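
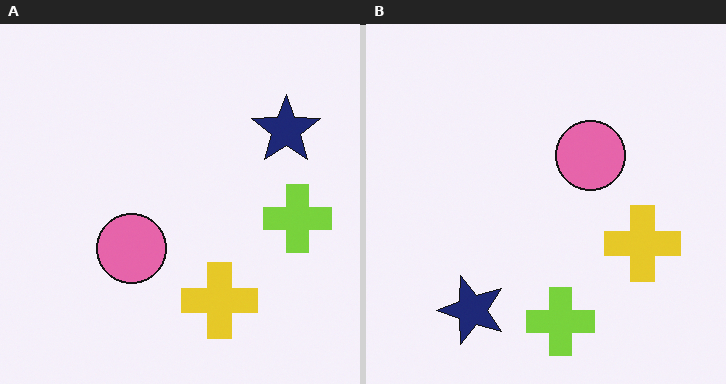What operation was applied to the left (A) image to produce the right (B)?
The right (B) image is the left (A) transposed (reflected across the top-left ↔ bottom-right diagonal).

Shapes have swapped their row and column positions — what was in the top-right is now in the bottom-left — a diagonal reflection.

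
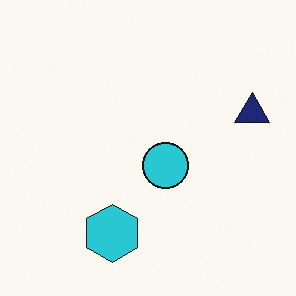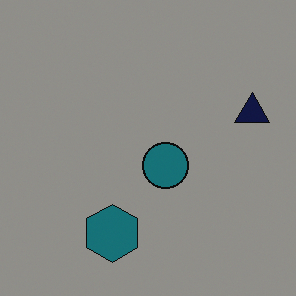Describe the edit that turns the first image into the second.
The transformation is: noticeably darkened.

Every pixel — background and shapes alike — is uniformly darkened.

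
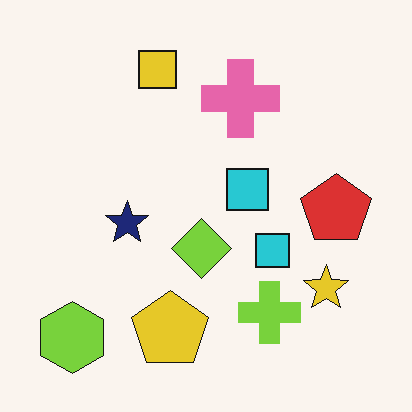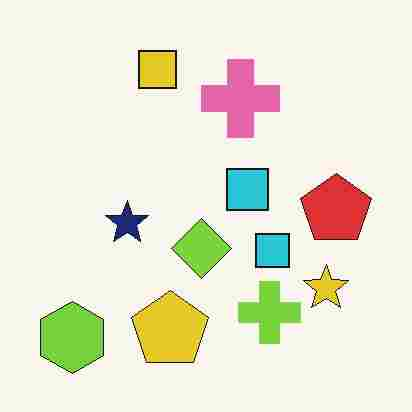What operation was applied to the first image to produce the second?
It was heavily JPEG-compressed with obvious blocking artifacts.

Blocky 8×8 compression artifacts appear around shape edges and the flat background shows ringing — characteristic JPEG degradation.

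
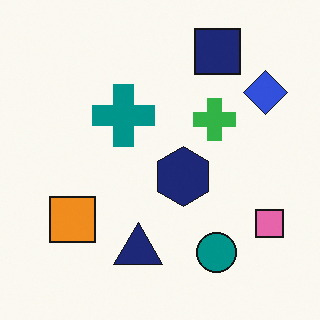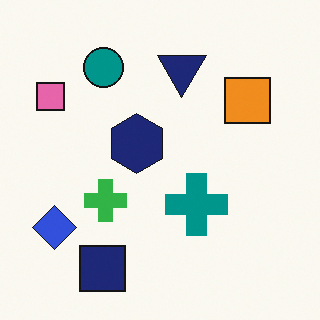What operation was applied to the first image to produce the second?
Rotated 180°.

The pink square sits in the bottom-right of the first image and the top-left of the second — consistent with a whole-image 180° rotation.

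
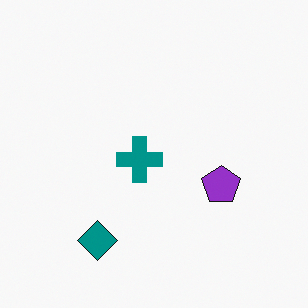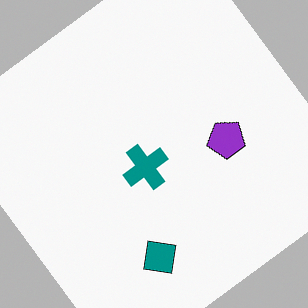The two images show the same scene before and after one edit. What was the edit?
This is the original image rotated counter-clockwise by a large amount — several tens of degrees.

Every shape is tilted by the same angle and the image corners show triangular fill wedges — a whole-image rotation by a non-right angle.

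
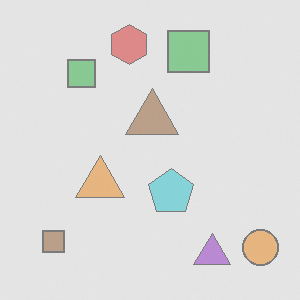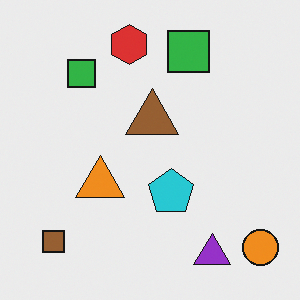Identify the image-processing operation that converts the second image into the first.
Given much lower contrast.

Tones are pushed toward mid-grey across the whole image — a global contrast change.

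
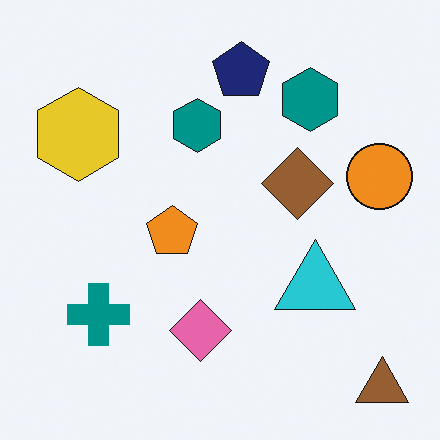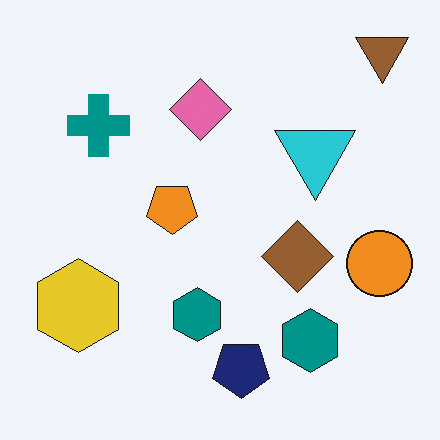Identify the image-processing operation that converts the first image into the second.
This is the original image flipped vertically (top ↔ bottom).

The brown triangle is in the bottom-right of the first image and the top-right of the second — shapes on opposite sides of the horizontal midline have swapped in a mirror flip.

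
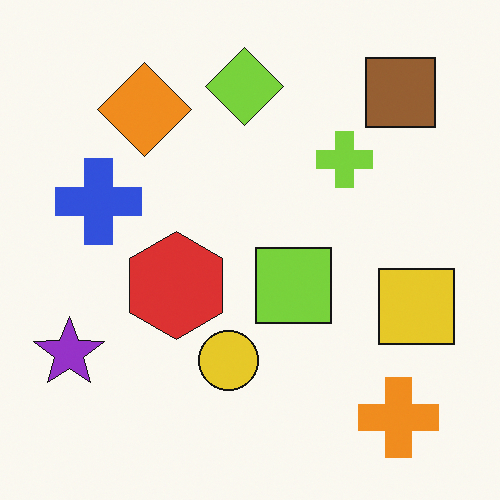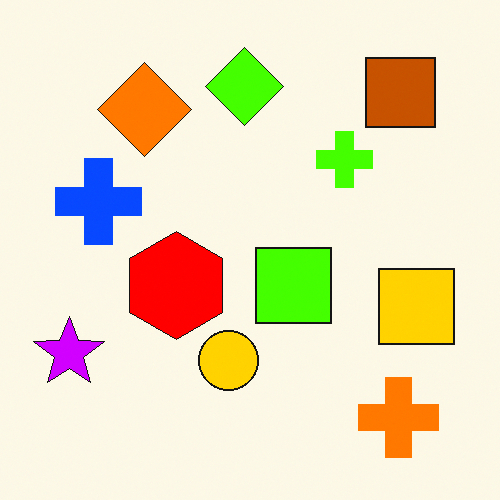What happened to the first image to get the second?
The image was heavily oversaturated.

All colors are more vivid — a global saturation change.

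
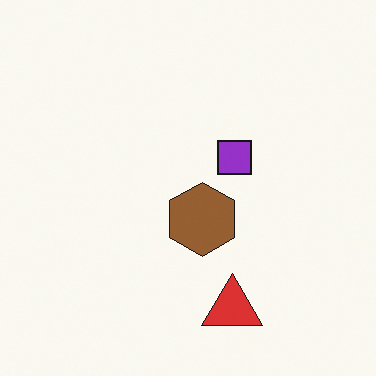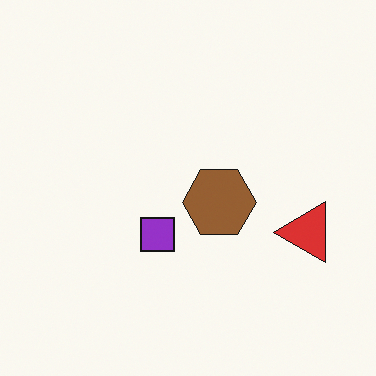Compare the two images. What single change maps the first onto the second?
Transposed (reflected across the top-left ↔ bottom-right diagonal).

Shapes have swapped their row and column positions — what was in the top-right is now in the bottom-left — a diagonal reflection.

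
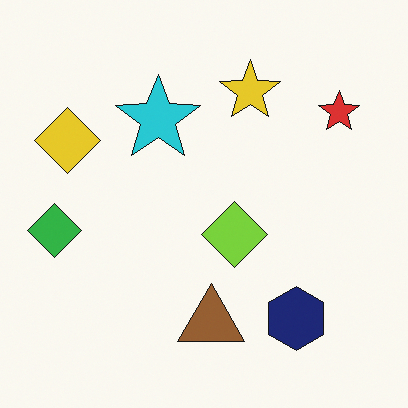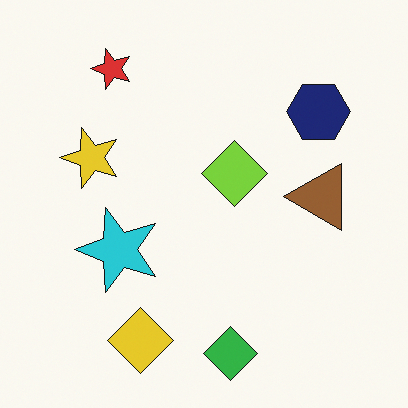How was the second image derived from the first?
Rotated 90° counter-clockwise.

The red star sits in the top-right of the first image and the top-left of the second — consistent with a whole-image 90° counter-clockwise rotation.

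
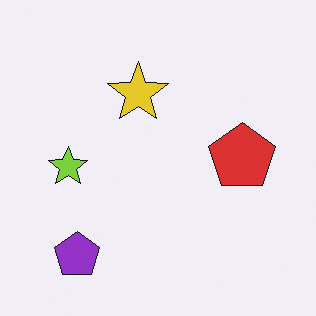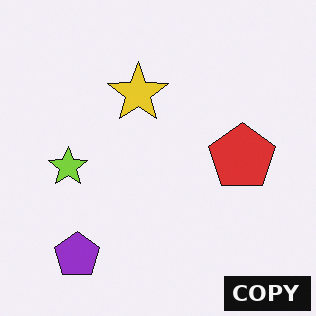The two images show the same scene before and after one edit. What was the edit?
It was watermarked with the text "COPY" in the lower-right corner.

A dark label reading "COPY" appears in the lower-right corner.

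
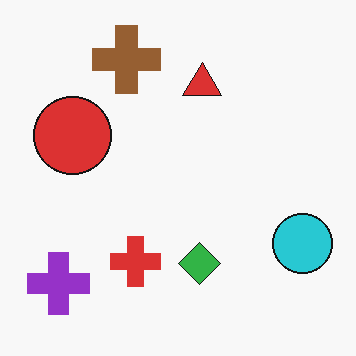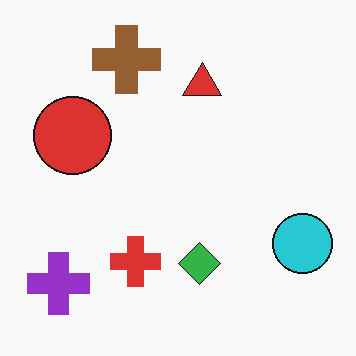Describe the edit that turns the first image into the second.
This is the original image given moderate JPEG compression.

Blocky 8×8 compression artifacts appear around shape edges and the flat background shows ringing — characteristic JPEG degradation.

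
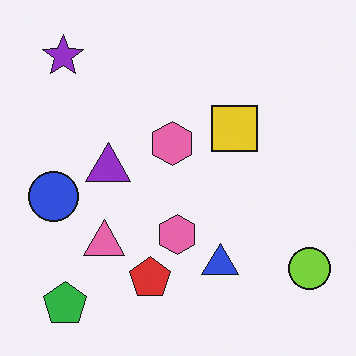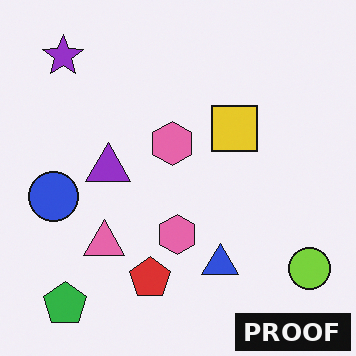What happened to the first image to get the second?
This is the original image watermarked with the text "PROOF" in the lower-right corner.

A dark label reading "PROOF" appears in the lower-right corner.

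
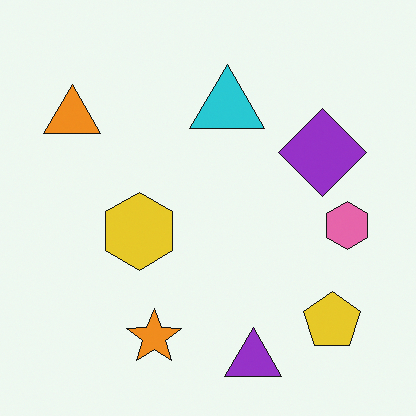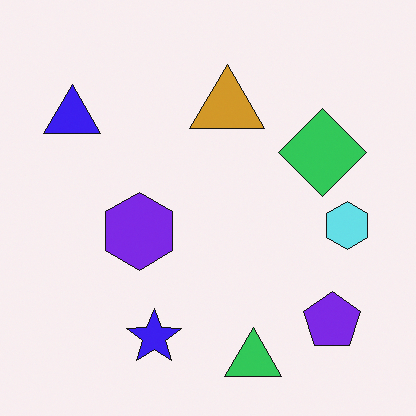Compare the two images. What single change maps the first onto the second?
It was hue-shifted through roughly half the color wheel.

Every shape's color has rotated by the same amount around the hue wheel — a uniform hue shift.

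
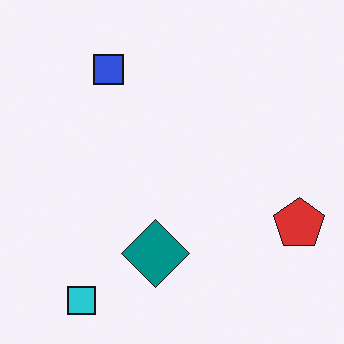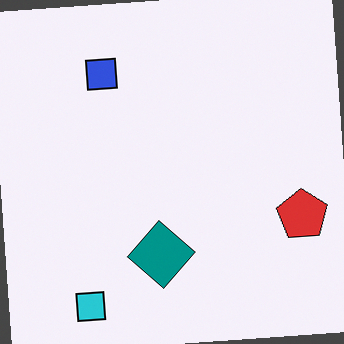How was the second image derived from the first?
The second image is the first rotated counter-clockwise by a small amount.

Every shape is tilted by the same angle and the image corners show triangular fill wedges — a whole-image rotation by a non-right angle.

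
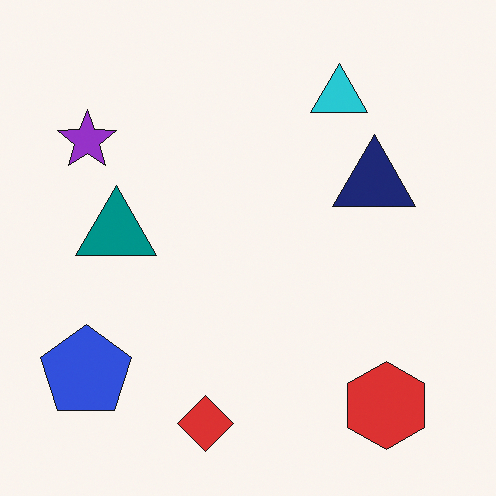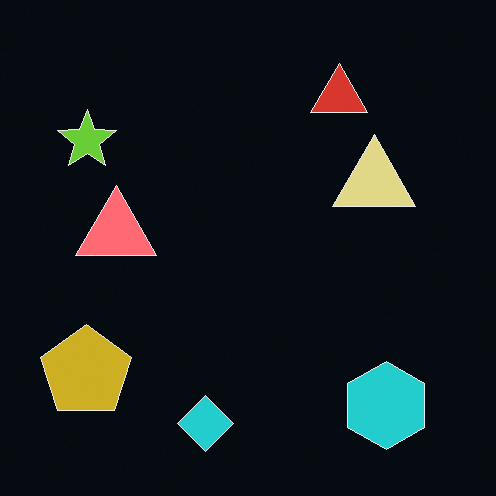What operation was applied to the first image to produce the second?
It was color-inverted (negative).

The light background has become dark and every shape's color is its complement — a photographic negative.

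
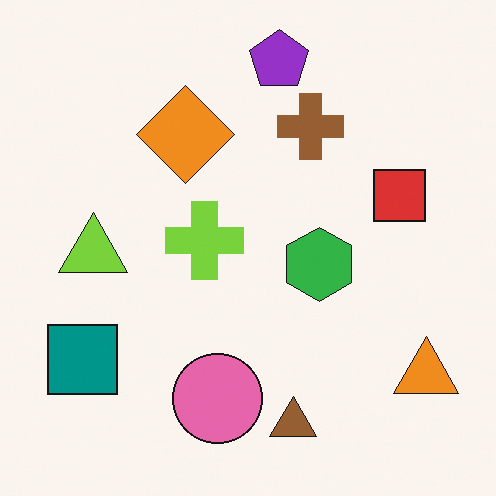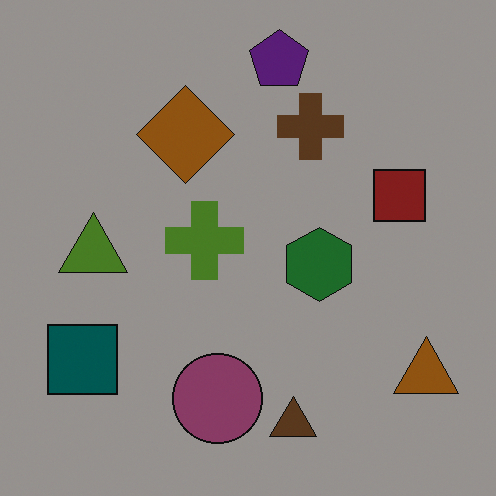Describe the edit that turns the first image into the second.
The second image is the first substantially darkened.

Every pixel — background and shapes alike — is uniformly darkened.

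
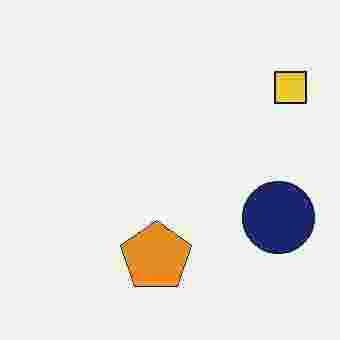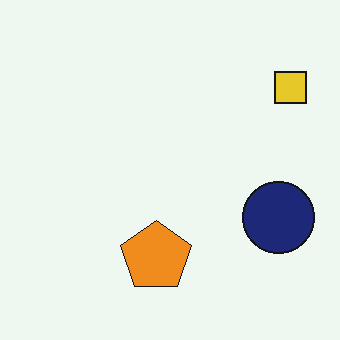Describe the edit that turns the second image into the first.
The first image is the second degraded with heavy JPEG compression.

Blocky 8×8 compression artifacts appear around shape edges and the flat background shows ringing — characteristic JPEG degradation.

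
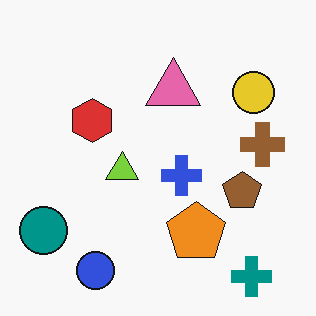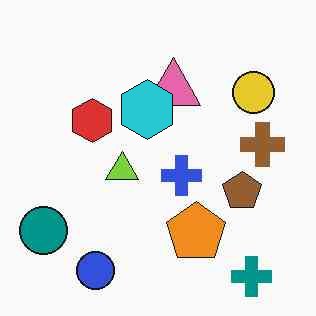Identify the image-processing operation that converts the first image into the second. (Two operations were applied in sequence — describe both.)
The transformation is: given moderate JPEG compression, then overlaid with an additional cyan hexagon.

Blocky 8×8 compression artifacts appear around shape edges and the flat background shows ringing — characteristic JPEG degradation. A cyan hexagon appears in the second image that is absent from the first.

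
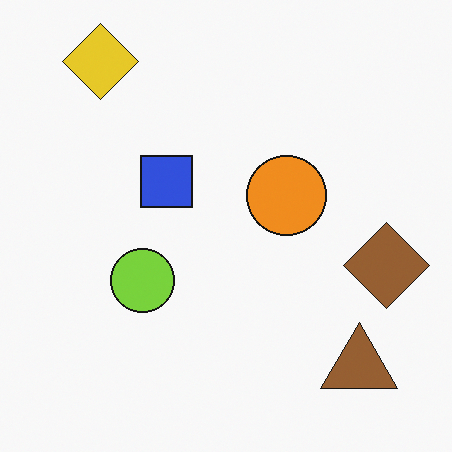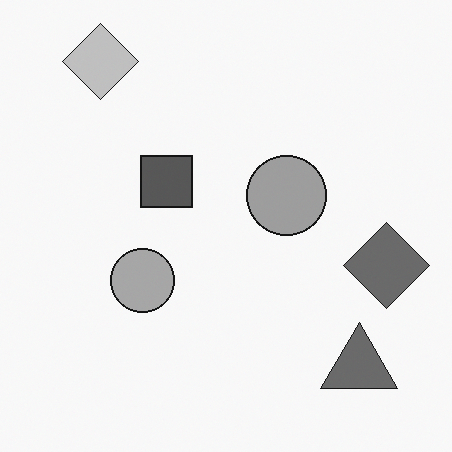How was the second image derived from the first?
This is the original image converted to grayscale.

All color is removed — every shape is now a shade of grey.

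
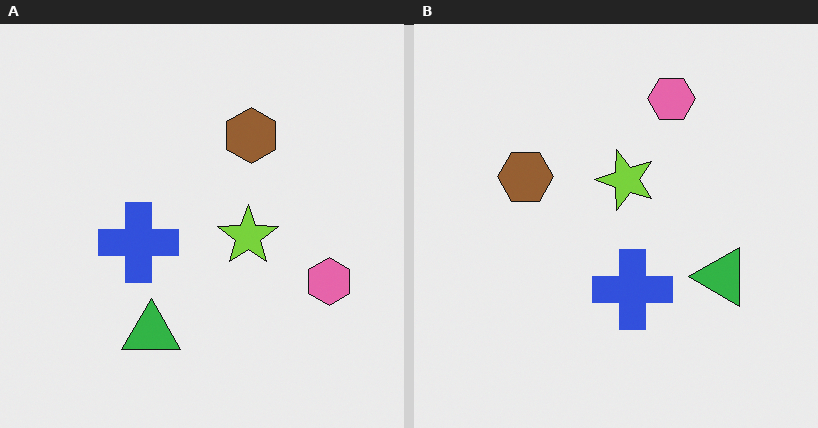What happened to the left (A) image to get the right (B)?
The right (B) image is the left (A) rotated 90° counter-clockwise.

The pink hexagon sits in the right of the left (A) image and the top of the right (B) — consistent with a whole-image 90° counter-clockwise rotation.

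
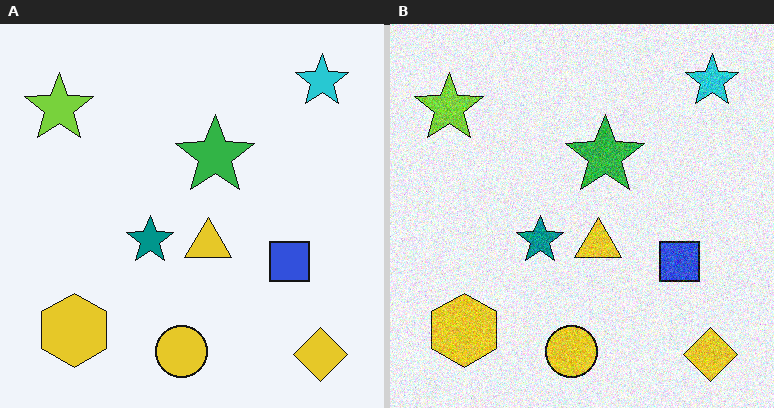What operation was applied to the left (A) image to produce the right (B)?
The image was degraded with visible gaussian noise.

Random speckle covers the whole image, including the flat background.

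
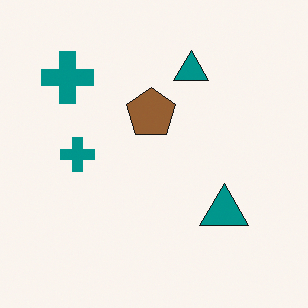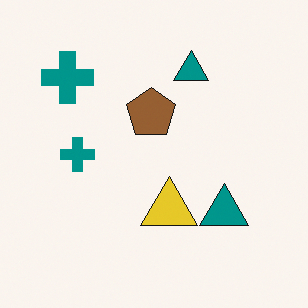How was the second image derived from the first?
The image was overlaid with an additional yellow triangle.

A yellow triangle appears in the second image that is absent from the first.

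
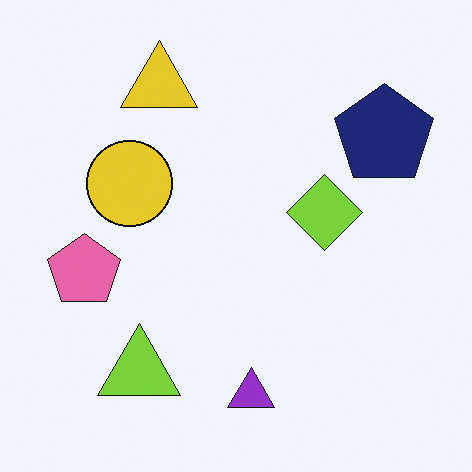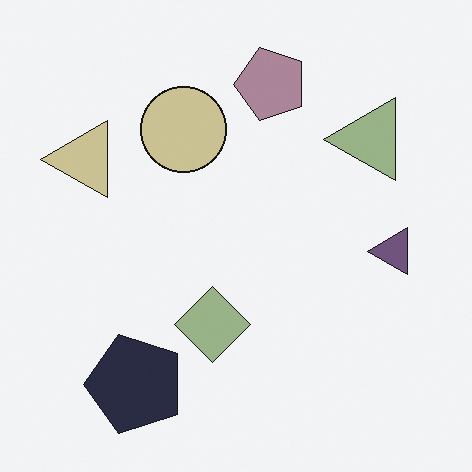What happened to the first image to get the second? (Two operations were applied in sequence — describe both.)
This is the original image made much more muted (saturation change), then transposed (reflected across the top-left ↔ bottom-right diagonal).

All colors are more muted and greyish — a global saturation change. Shapes have swapped their row and column positions — what was in the top-right is now in the bottom-left — a diagonal reflection.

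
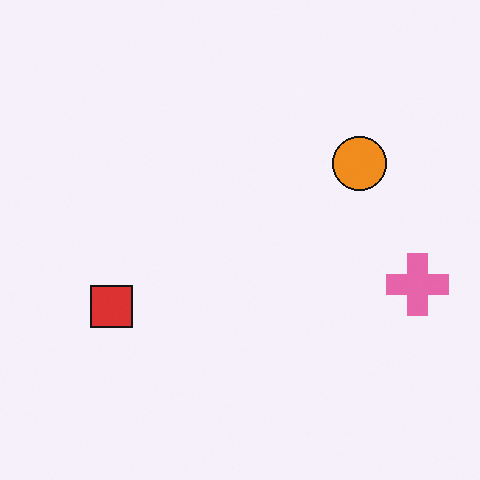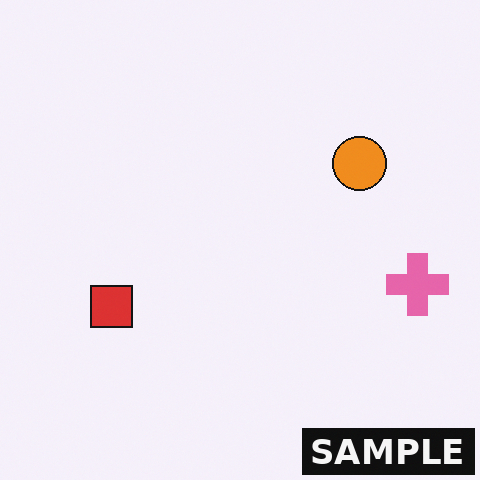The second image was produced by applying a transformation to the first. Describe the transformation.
Watermarked with the text "SAMPLE" in the lower-right corner.

A dark label reading "SAMPLE" appears in the lower-right corner.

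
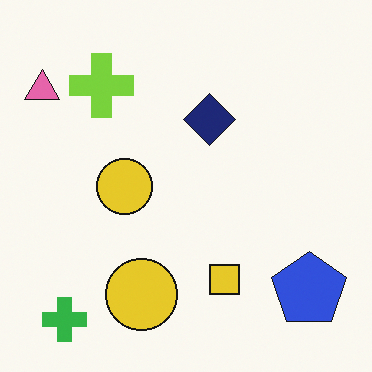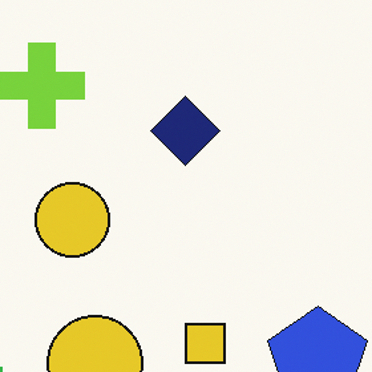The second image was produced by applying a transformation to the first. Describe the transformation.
The image was cropped slightly and scaled back up.

The visible shapes are larger and the field of view is narrower; shapes near the original edges may be partly or wholly outside the frame — a crop-and-rescale.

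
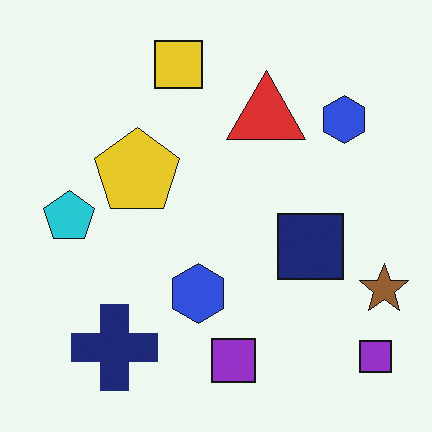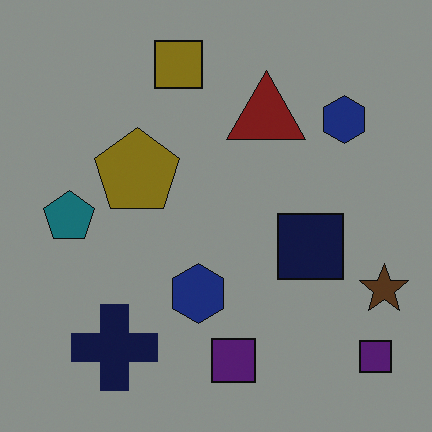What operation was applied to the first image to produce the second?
The image was noticeably darkened.

Every pixel — background and shapes alike — is uniformly darkened.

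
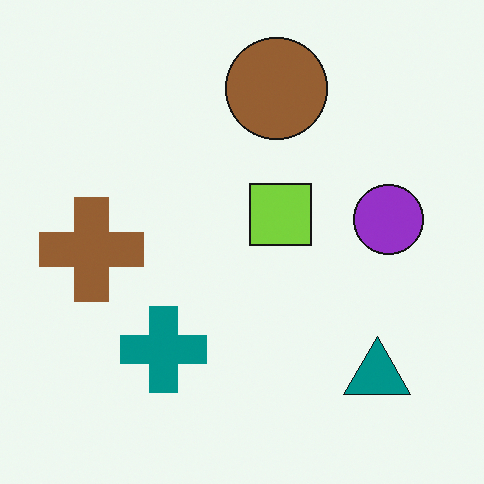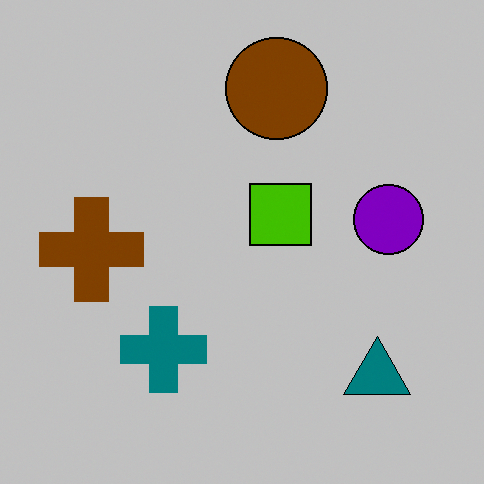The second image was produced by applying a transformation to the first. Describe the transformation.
The second image is the first heavily posterized to just a handful of flat colors.

Each flat color has snapped to a coarser quantized level — most visibly, the near-white background has dropped to a flat grey.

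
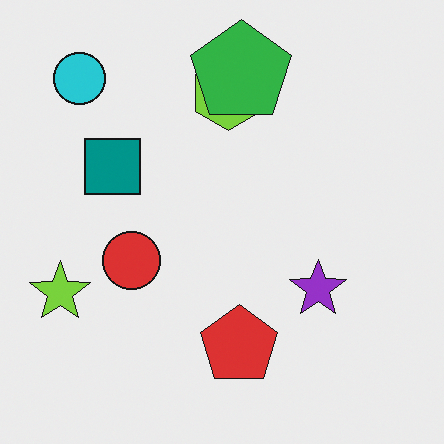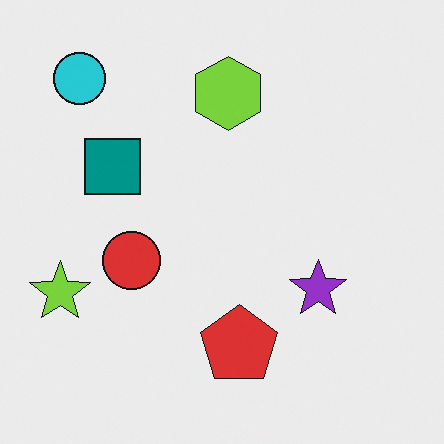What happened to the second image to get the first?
The first image is the second overlaid with an additional green pentagon.

A green pentagon appears in the first image that is absent from the second.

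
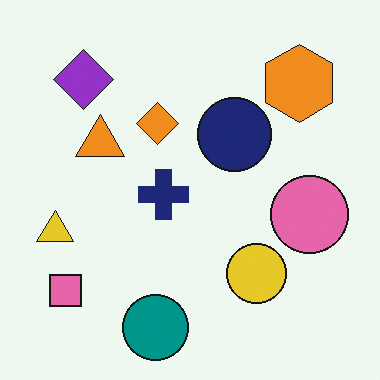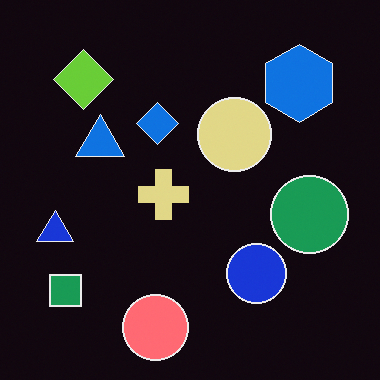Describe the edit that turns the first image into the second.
This is the original image color-inverted (negative).

The light background has become dark and every shape's color is its complement — a photographic negative.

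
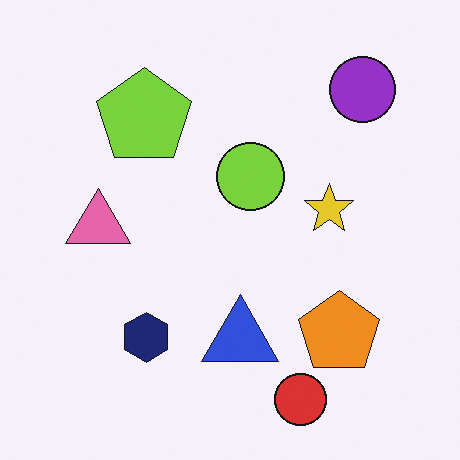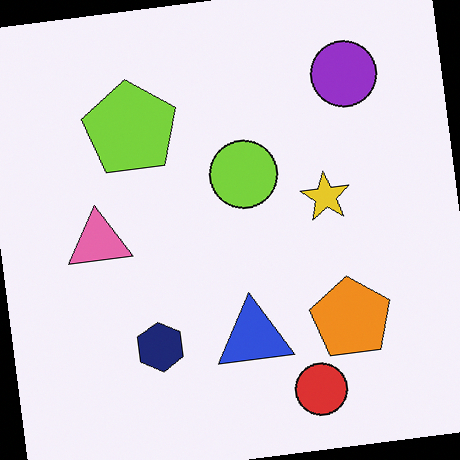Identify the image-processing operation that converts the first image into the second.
Rotated counter-clockwise by a small amount.

Every shape is tilted by the same angle and the image corners show triangular fill wedges — a whole-image rotation by a non-right angle.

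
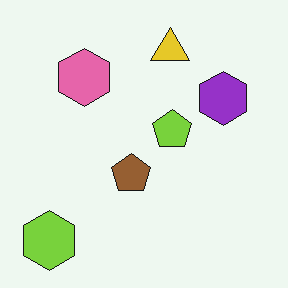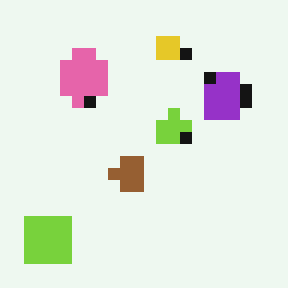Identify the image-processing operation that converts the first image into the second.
The second image is the first coarsely pixelated.

Shapes are reduced to large square blocks; fine edges and outlines are lost — a downscale-then-upscale (mosaic) effect.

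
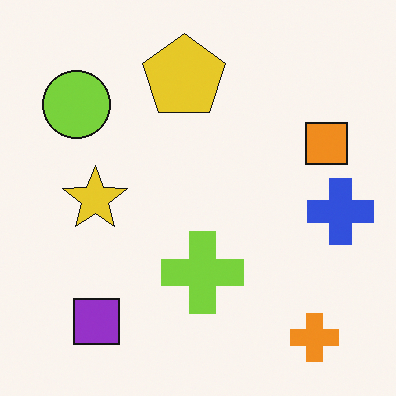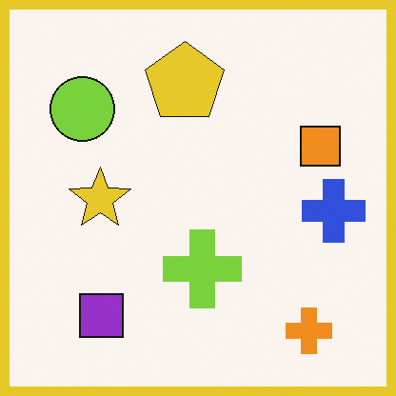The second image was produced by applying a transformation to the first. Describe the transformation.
It was framed with a yellow border.

A solid yellow frame runs around the edge of the second image, with the content slightly shrunk inside it.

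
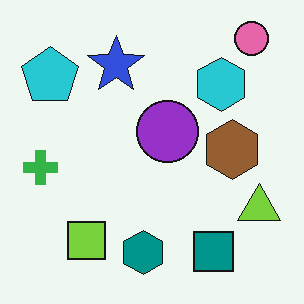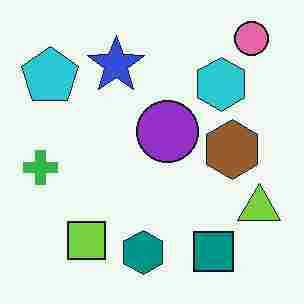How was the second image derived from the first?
The image was heavily JPEG-compressed with obvious blocking artifacts.

Blocky 8×8 compression artifacts appear around shape edges and the flat background shows ringing — characteristic JPEG degradation.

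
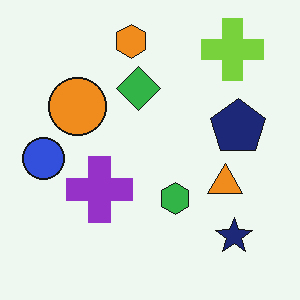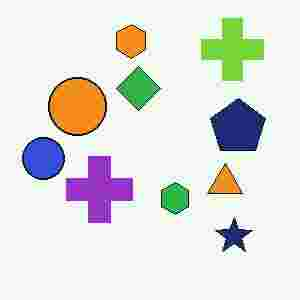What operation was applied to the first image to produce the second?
The transformation is: degraded with heavy JPEG compression.

Blocky 8×8 compression artifacts appear around shape edges and the flat background shows ringing — characteristic JPEG degradation.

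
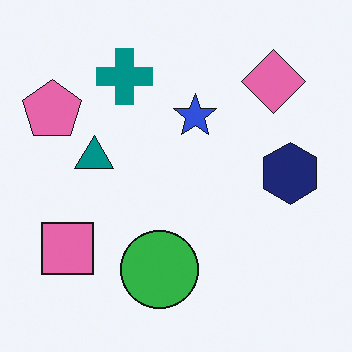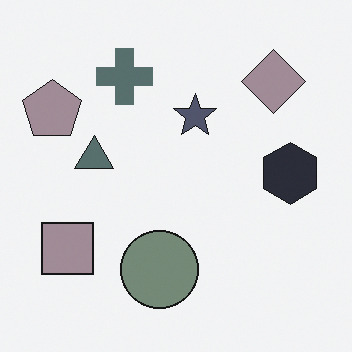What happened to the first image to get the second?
The transformation is: made much more muted (saturation change).

All colors are more muted and greyish — a global saturation change.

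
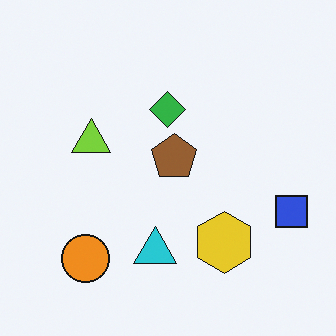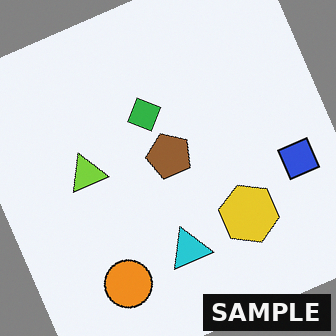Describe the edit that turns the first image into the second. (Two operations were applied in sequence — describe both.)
The image was rotated counter-clockwise by a clearly visible amount, then watermarked with the text "SAMPLE" in the lower-right corner.

Every shape is tilted by the same angle and the image corners show triangular fill wedges — a whole-image rotation by a non-right angle. A dark label reading "SAMPLE" appears in the lower-right corner.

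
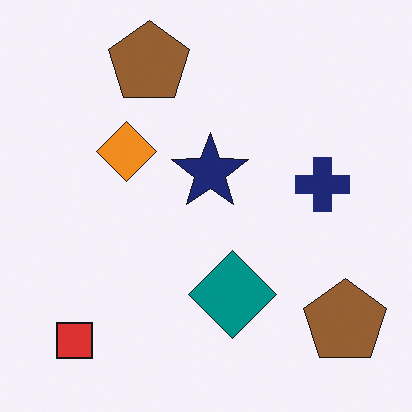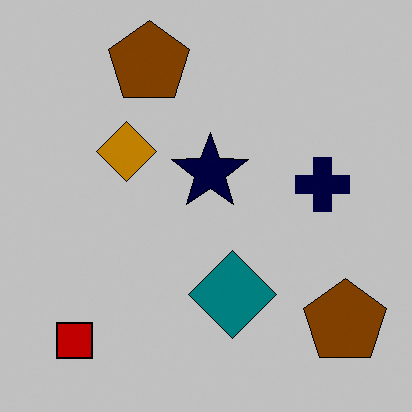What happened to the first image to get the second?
The transformation is: aggressively posterized.

Each flat color has snapped to a coarser quantized level — most visibly, the near-white background has dropped to a flat grey.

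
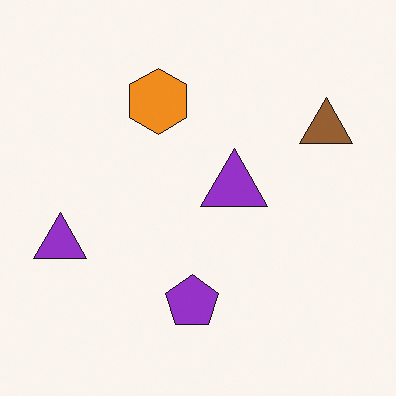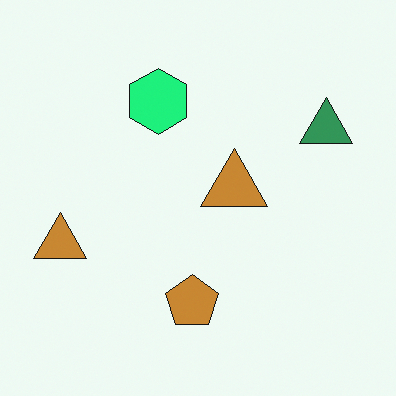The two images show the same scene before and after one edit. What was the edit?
The image was hue-shifted noticeably.

Every shape's color has rotated by the same amount around the hue wheel — a uniform hue shift.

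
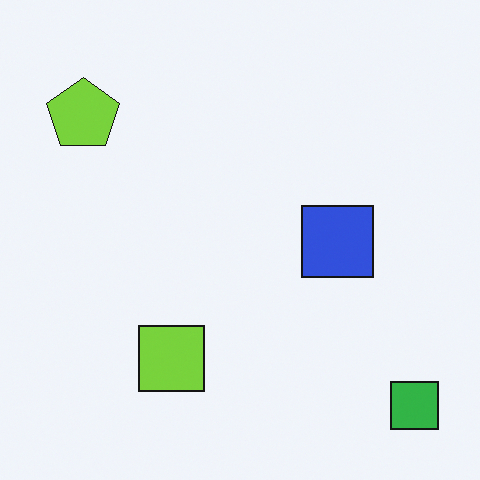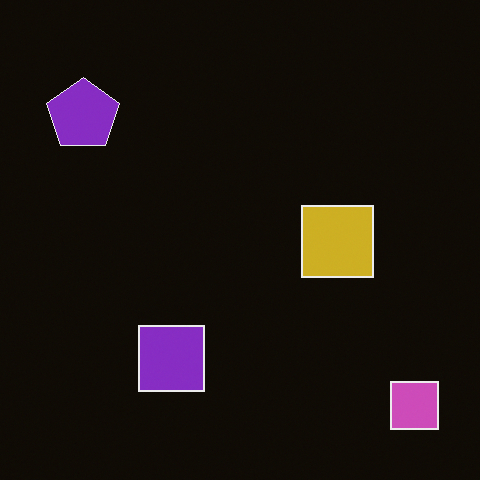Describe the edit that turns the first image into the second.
It was color-inverted (negative).

The light background has become dark and every shape's color is its complement — a photographic negative.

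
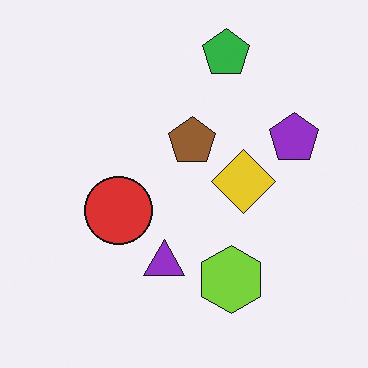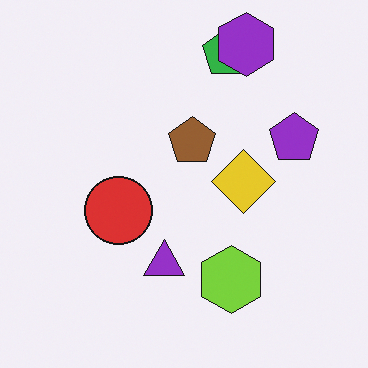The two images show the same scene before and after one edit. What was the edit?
The image was overlaid with an additional purple hexagon.

A purple hexagon appears in the second image that is absent from the first.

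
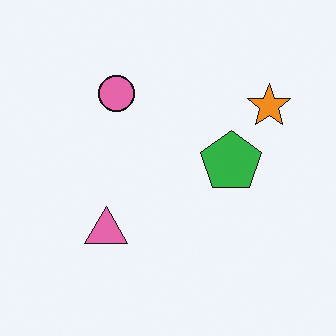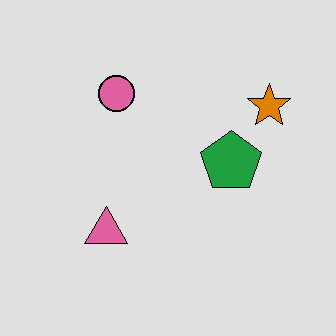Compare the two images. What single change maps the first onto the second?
It was moderately posterized.

Each flat color has snapped to a coarser quantized level — most visibly, the near-white background has dropped to a flat grey.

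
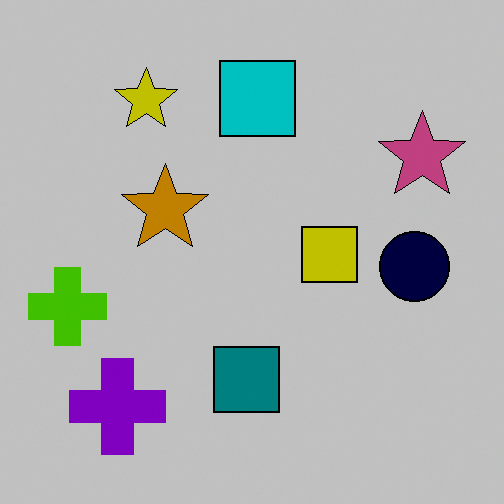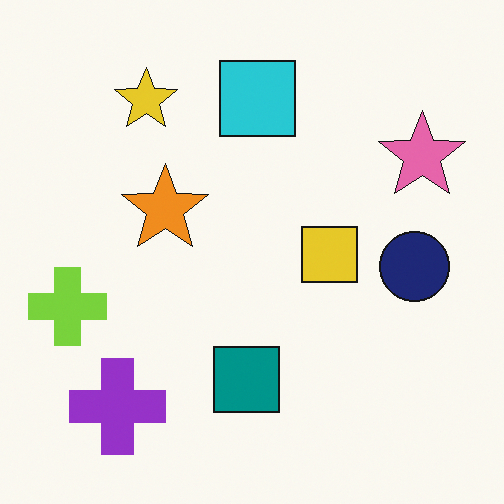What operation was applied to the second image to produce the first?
This is the original image aggressively posterized.

Each flat color has snapped to a coarser quantized level — most visibly, the near-white background has dropped to a flat grey.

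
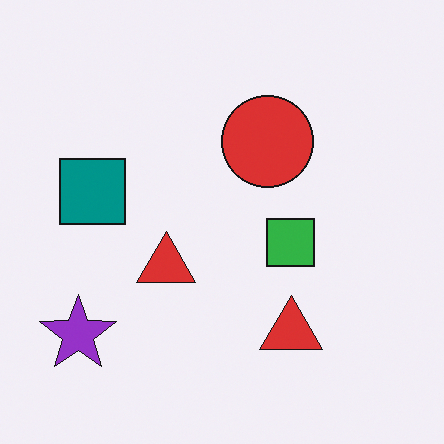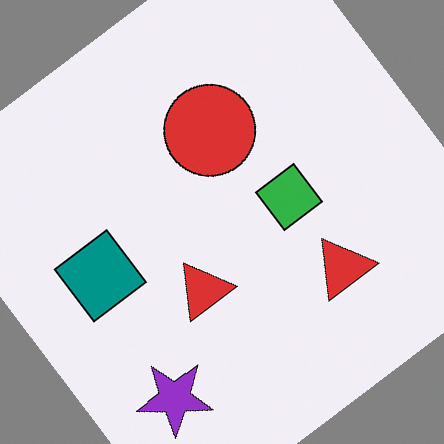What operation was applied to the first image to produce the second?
Rotated counter-clockwise by a large amount — several tens of degrees.

Every shape is tilted by the same angle and the image corners show triangular fill wedges — a whole-image rotation by a non-right angle.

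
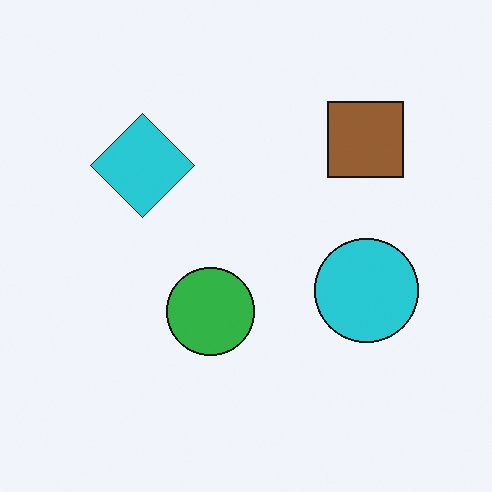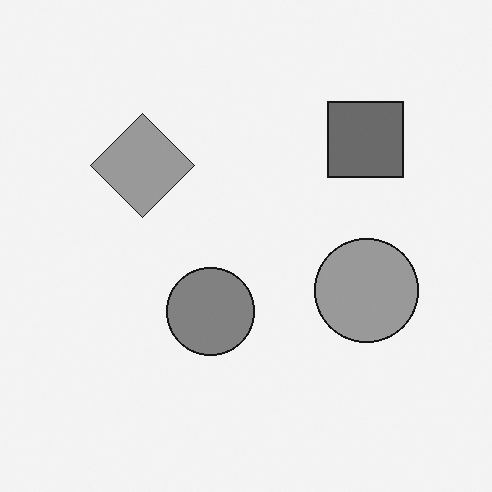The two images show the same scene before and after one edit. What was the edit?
The transformation is: converted to grayscale.

All color is removed — every shape is now a shade of grey.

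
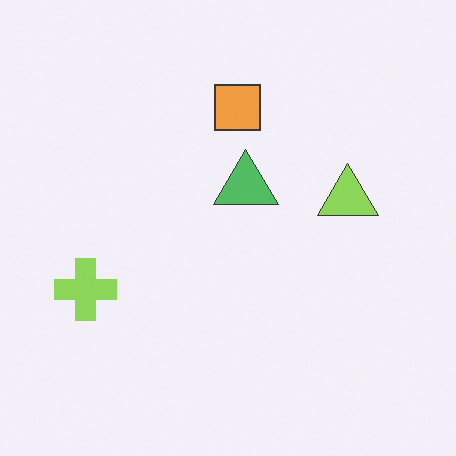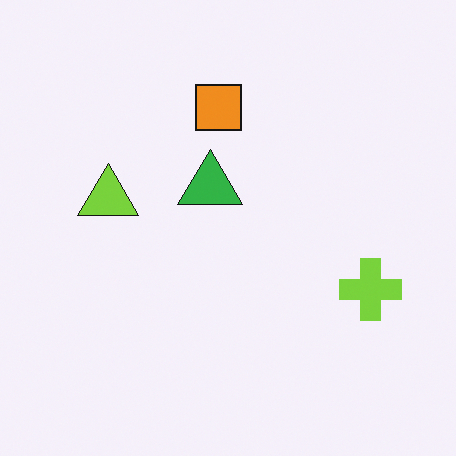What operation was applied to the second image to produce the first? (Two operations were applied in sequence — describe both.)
The image was given slightly reduced contrast, then flipped horizontally (left ↔ right).

Tones are pushed toward mid-grey across the whole image — a global contrast change. The lime cross is in the right of the second image and the left of the first — shapes on opposite sides of the vertical midline have swapped in a mirror flip.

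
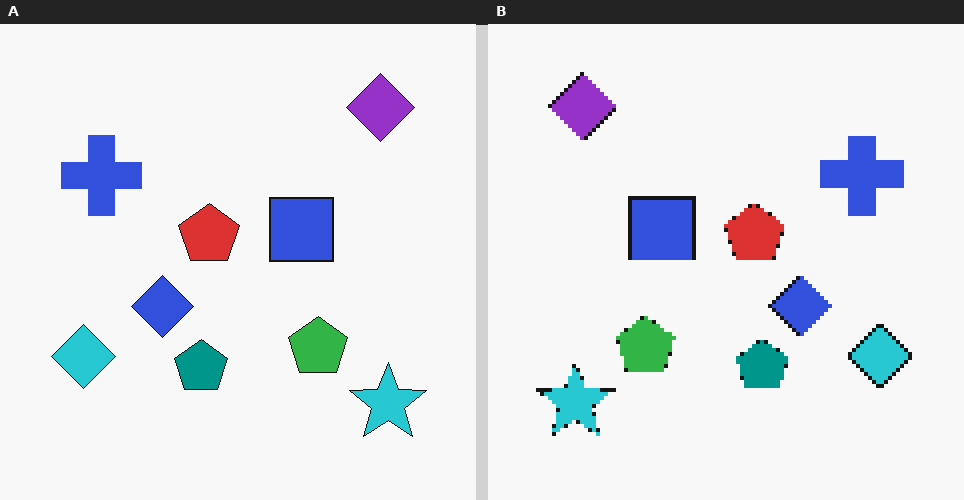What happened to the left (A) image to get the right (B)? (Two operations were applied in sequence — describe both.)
The right (B) image is the left (A) flipped horizontally (left ↔ right), then mildly pixelated.

The cyan diamond is in the bottom-left of the left (A) image and the bottom-right of the right (B) — shapes on opposite sides of the vertical midline have swapped in a mirror flip. Shapes are reduced to large square blocks; fine edges and outlines are lost — a downscale-then-upscale (mosaic) effect.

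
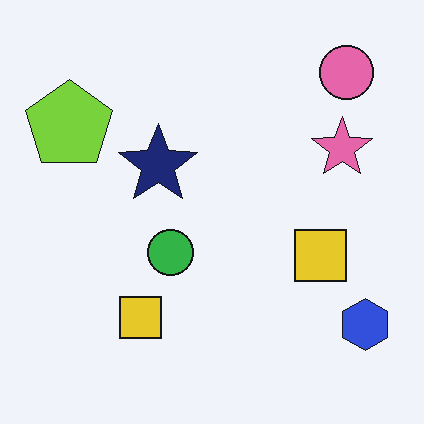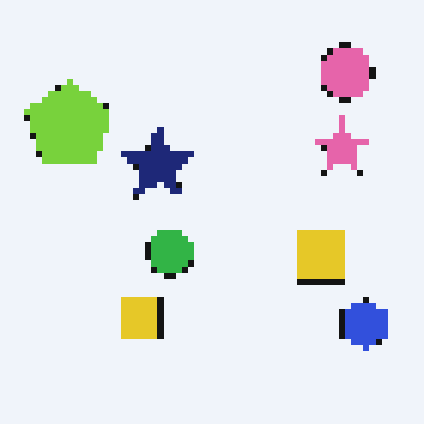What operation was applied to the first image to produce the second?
The second image is the first pixelated into visible square blocks.

Shapes are reduced to large square blocks; fine edges and outlines are lost — a downscale-then-upscale (mosaic) effect.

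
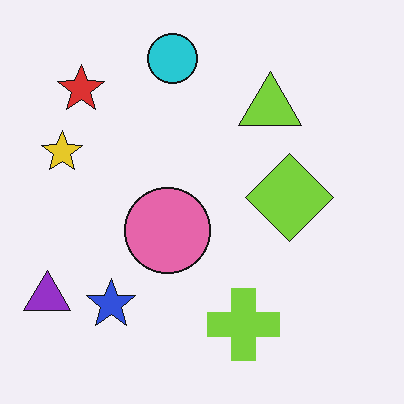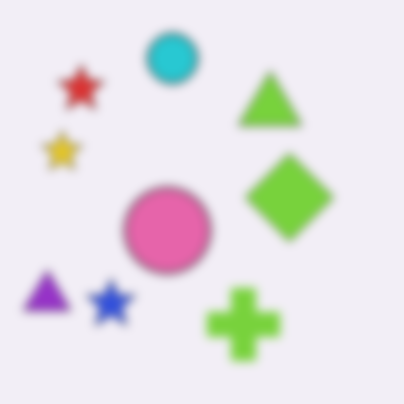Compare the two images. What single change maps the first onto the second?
The transformation is: strongly gaussian-blurred.

Shape edges and outlines are uniformly softened across the whole image.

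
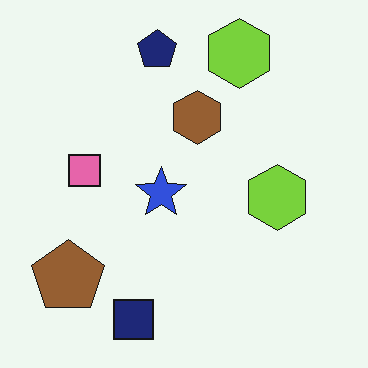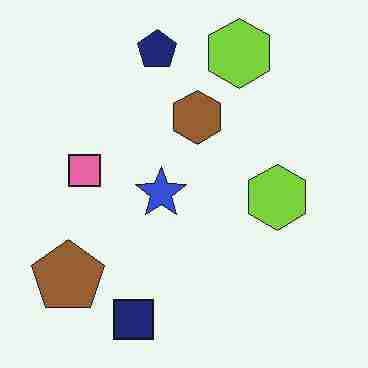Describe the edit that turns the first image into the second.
Degraded with heavy JPEG compression.

Blocky 8×8 compression artifacts appear around shape edges and the flat background shows ringing — characteristic JPEG degradation.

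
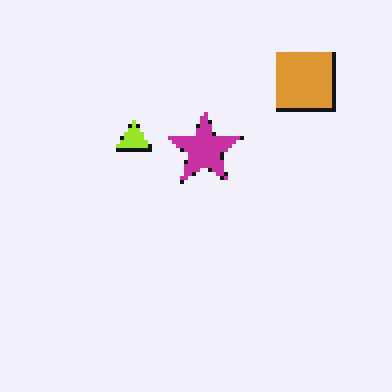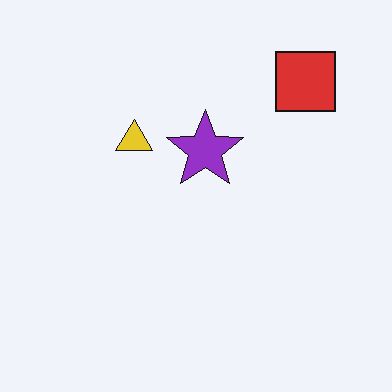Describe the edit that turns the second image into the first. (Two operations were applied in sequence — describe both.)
This is the original image mildly pixelated, then hue-shifted slightly.

Shapes are reduced to large square blocks; fine edges and outlines are lost — a downscale-then-upscale (mosaic) effect. Every shape's color has rotated by the same amount around the hue wheel — a uniform hue shift.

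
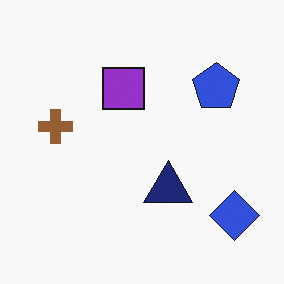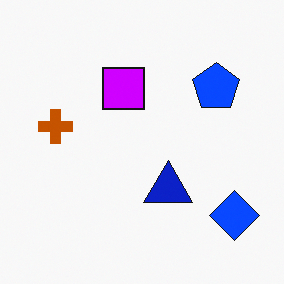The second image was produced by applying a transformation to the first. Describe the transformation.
Heavily oversaturated.

All colors are more vivid — a global saturation change.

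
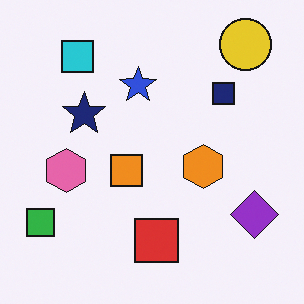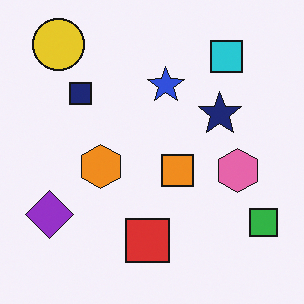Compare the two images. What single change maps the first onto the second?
This is the original image flipped horizontally (left ↔ right).

The green square is in the bottom-left of the first image and the bottom-right of the second — shapes on opposite sides of the vertical midline have swapped in a mirror flip.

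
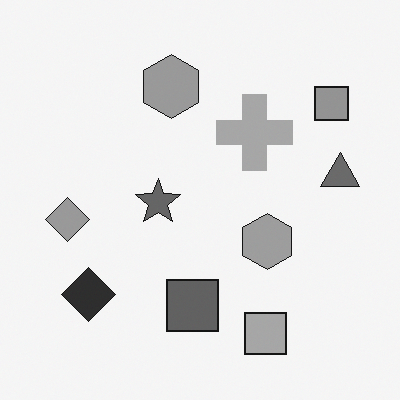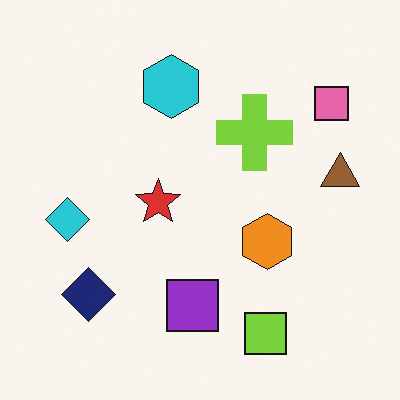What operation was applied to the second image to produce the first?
The first image is the second converted to grayscale.

All color is removed — every shape is now a shade of grey.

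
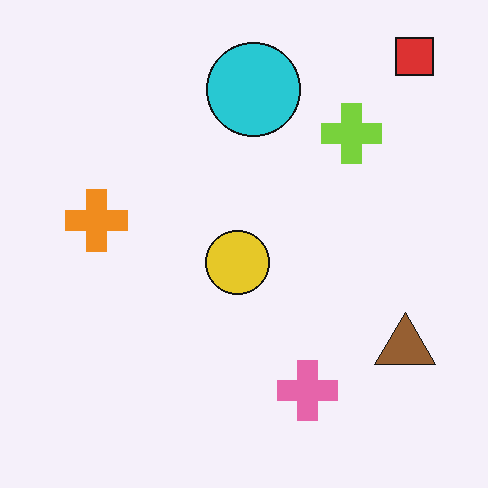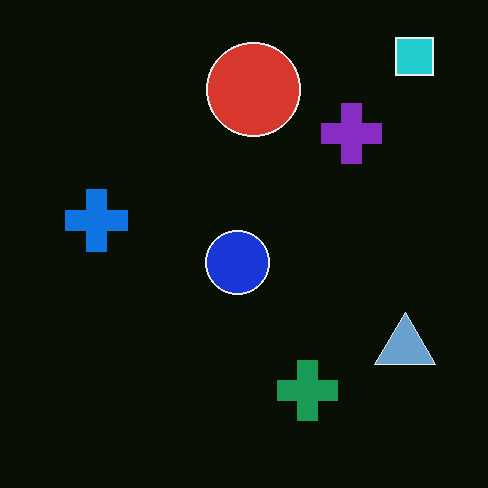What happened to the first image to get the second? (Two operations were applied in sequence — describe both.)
The second image is the first color-inverted (negative), then JPEG-compressed with visible artifacts.

The light background has become dark and every shape's color is its complement — a photographic negative. Blocky 8×8 compression artifacts appear around shape edges and the flat background shows ringing — characteristic JPEG degradation.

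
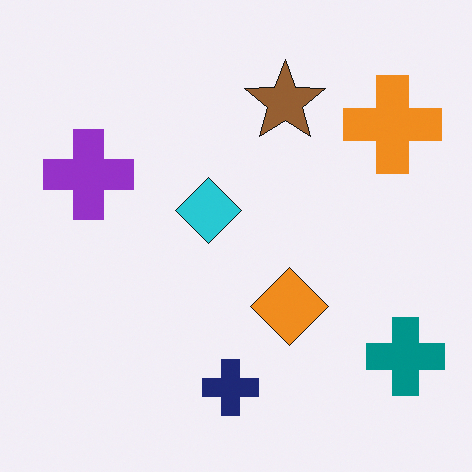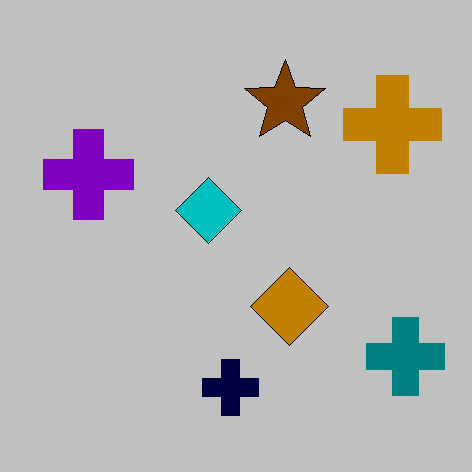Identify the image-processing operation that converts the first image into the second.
The image was heavily posterized to just a handful of flat colors.

Each flat color has snapped to a coarser quantized level — most visibly, the near-white background has dropped to a flat grey.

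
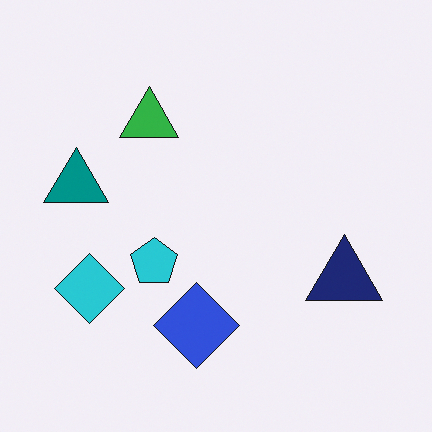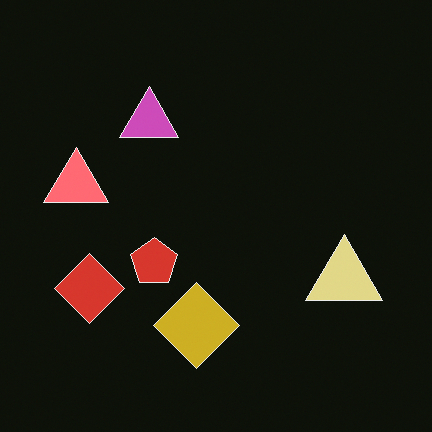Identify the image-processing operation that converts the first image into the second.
The transformation is: color-inverted (negative).

The light background has become dark and every shape's color is its complement — a photographic negative.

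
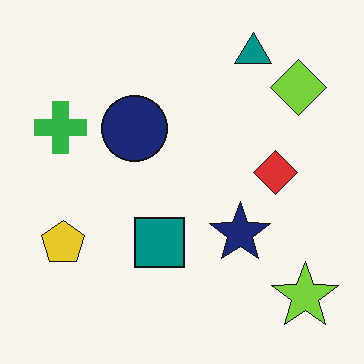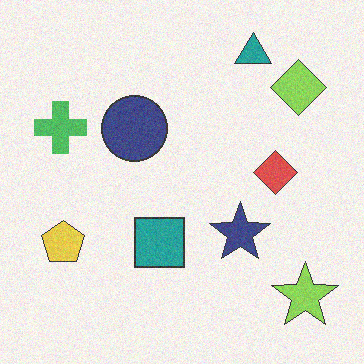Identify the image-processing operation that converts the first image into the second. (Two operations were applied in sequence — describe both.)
The transformation is: given slightly reduced contrast, then degraded with light additive noise.

Tones are pushed toward mid-grey across the whole image — a global contrast change. Random speckle covers the whole image, including the flat background.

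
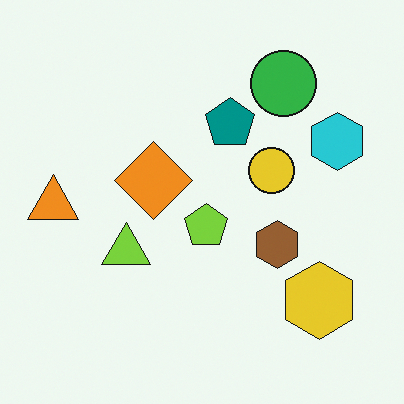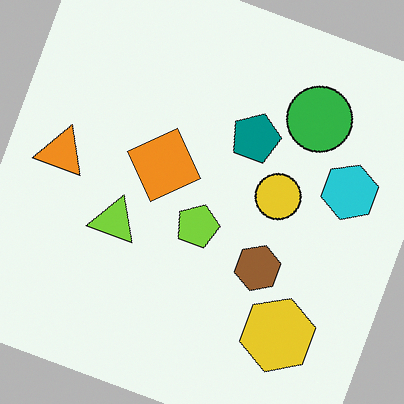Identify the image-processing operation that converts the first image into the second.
The transformation is: rotated clockwise by a clearly visible amount.

Every shape is tilted by the same angle and the image corners show triangular fill wedges — a whole-image rotation by a non-right angle.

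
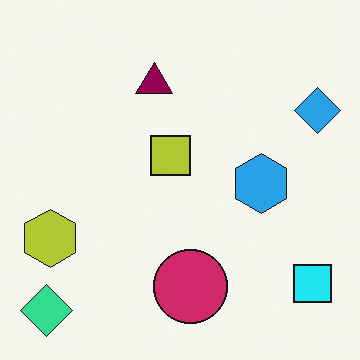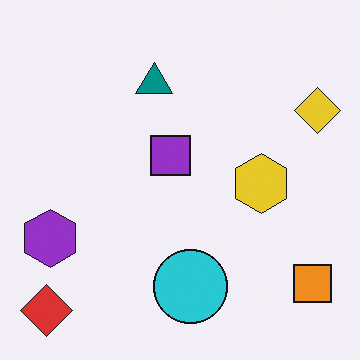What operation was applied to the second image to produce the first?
This is the original image hue-shifted through roughly a third of the color wheel.

Every shape's color has rotated by the same amount around the hue wheel — a uniform hue shift.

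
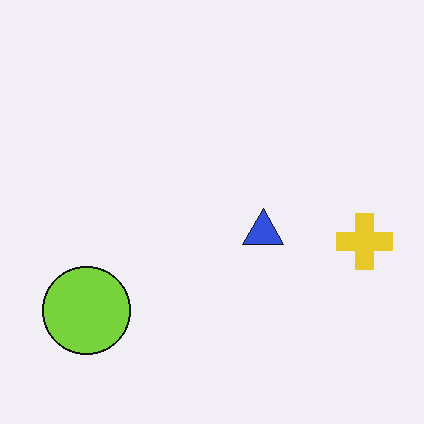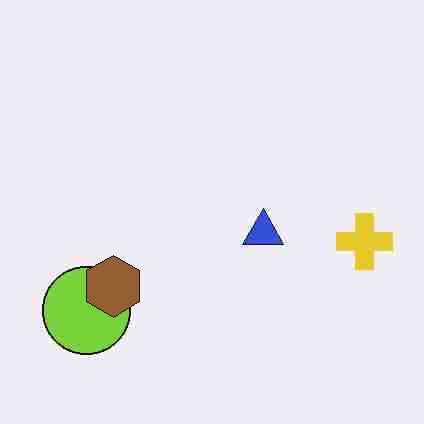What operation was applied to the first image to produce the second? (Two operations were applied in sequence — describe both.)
The second image is the first heavily JPEG-compressed with obvious blocking artifacts, then overlaid with an additional brown hexagon.

Blocky 8×8 compression artifacts appear around shape edges and the flat background shows ringing — characteristic JPEG degradation. A brown hexagon appears in the second image that is absent from the first.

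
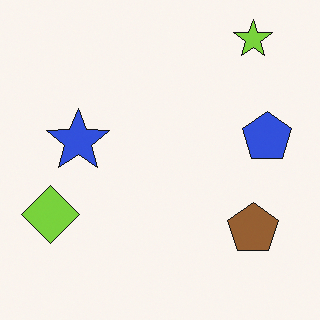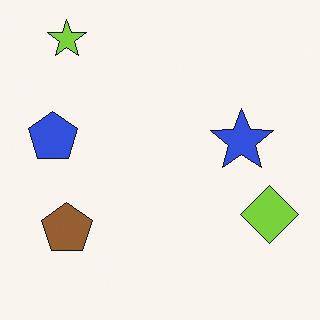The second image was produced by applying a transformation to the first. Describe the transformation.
This is the original image flipped horizontally (left ↔ right).

The lime diamond is in the bottom-left of the first image and the bottom-right of the second — shapes on opposite sides of the vertical midline have swapped in a mirror flip.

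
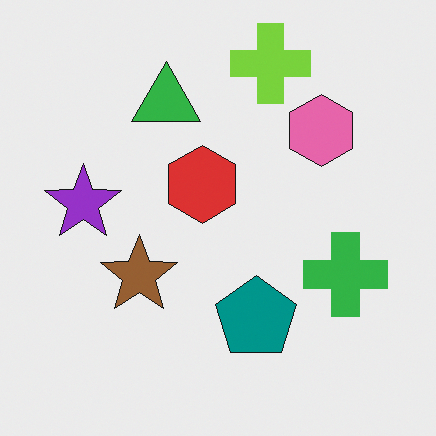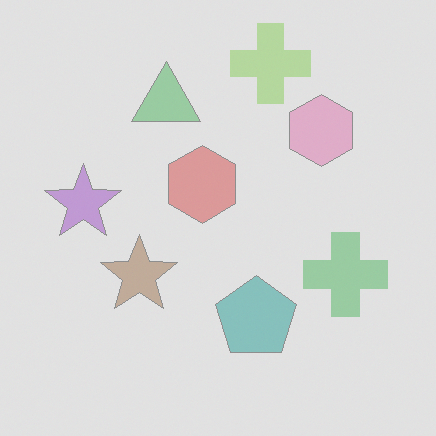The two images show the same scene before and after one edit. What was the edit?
Given much lower contrast.

Tones are pushed toward mid-grey across the whole image — a global contrast change.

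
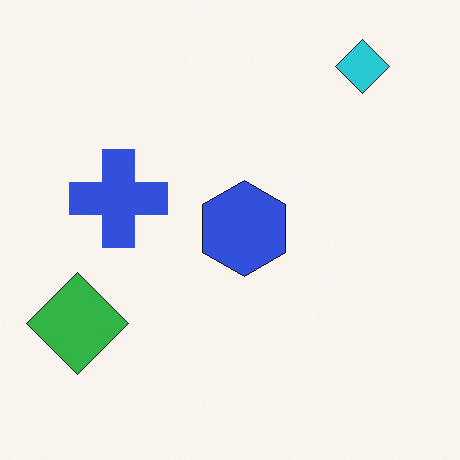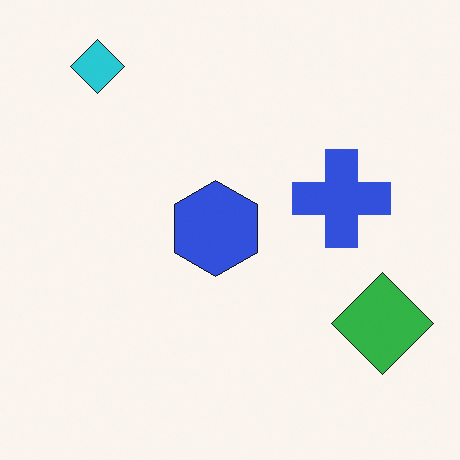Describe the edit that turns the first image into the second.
This is the original image flipped horizontally (left ↔ right).

The green diamond is in the bottom-left of the first image and the bottom-right of the second — shapes on opposite sides of the vertical midline have swapped in a mirror flip.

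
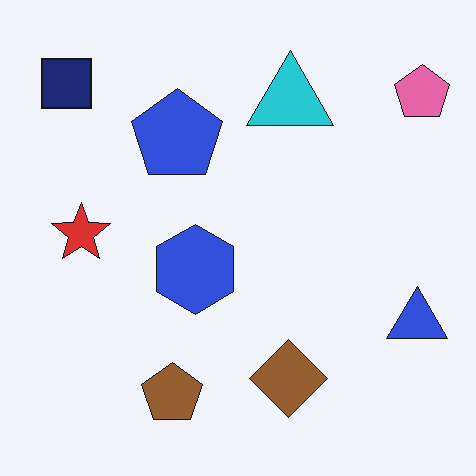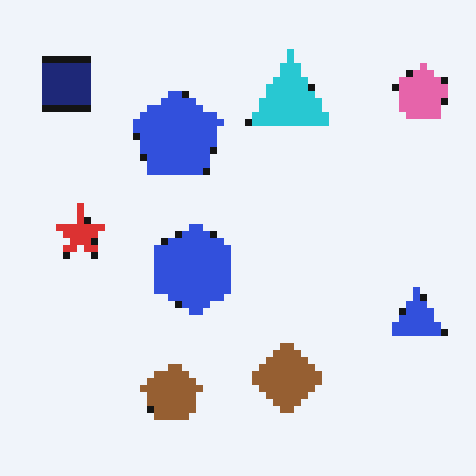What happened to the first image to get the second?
The transformation is: moderately pixelated.

Shapes are reduced to large square blocks; fine edges and outlines are lost — a downscale-then-upscale (mosaic) effect.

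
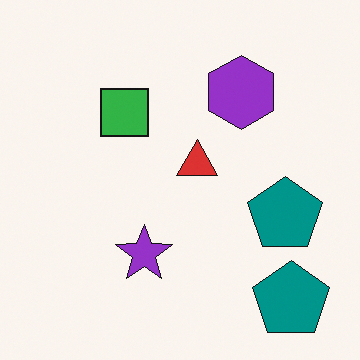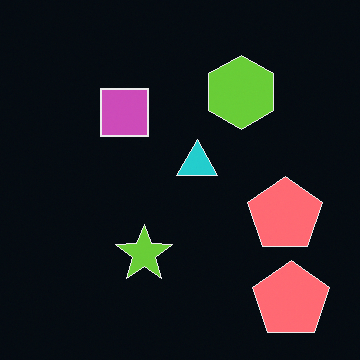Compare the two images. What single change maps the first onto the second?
The transformation is: color-inverted (negative).

The light background has become dark and every shape's color is its complement — a photographic negative.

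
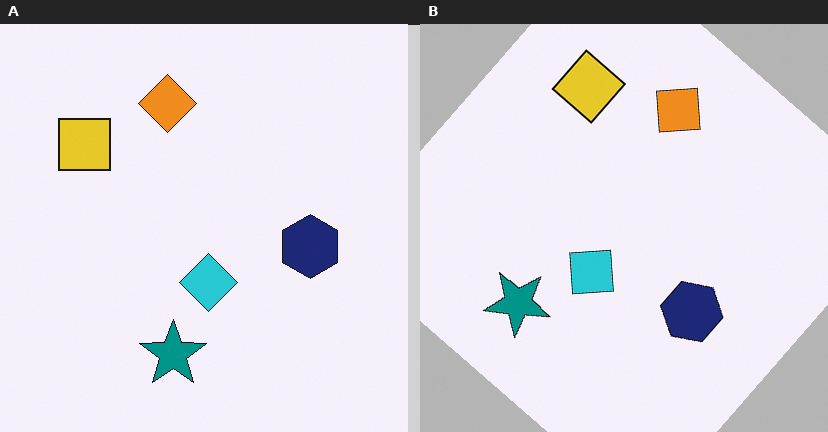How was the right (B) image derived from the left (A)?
It was rotated clockwise by a large amount — several tens of degrees.

Every shape is tilted by the same angle and the image corners show triangular fill wedges — a whole-image rotation by a non-right angle.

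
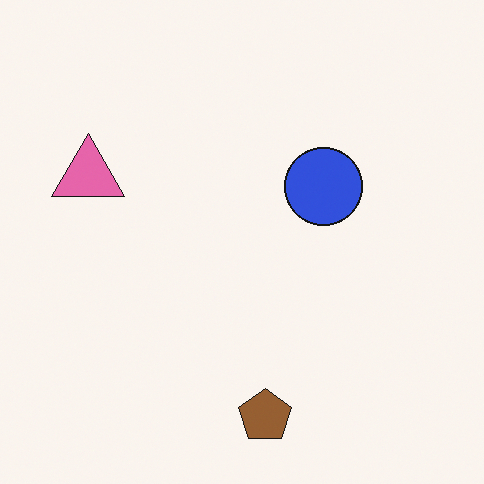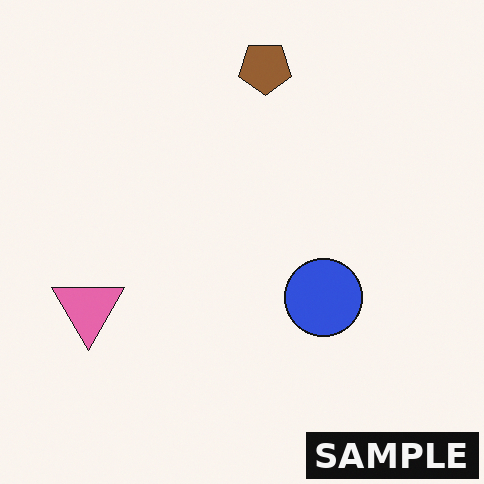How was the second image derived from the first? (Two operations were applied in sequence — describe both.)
The transformation is: flipped vertically (top ↔ bottom), then watermarked with the text "SAMPLE" in the lower-right corner.

The brown pentagon is in the bottom of the first image and the top of the second — shapes on opposite sides of the horizontal midline have swapped in a mirror flip. A dark label reading "SAMPLE" appears in the lower-right corner.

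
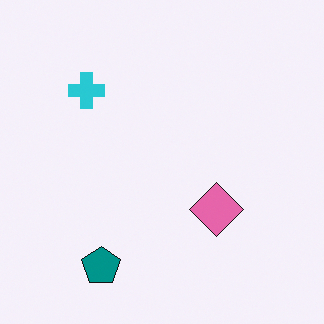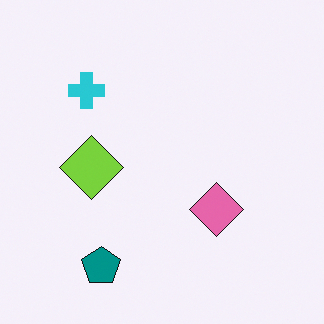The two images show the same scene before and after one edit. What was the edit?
The transformation is: overlaid with an additional lime diamond.

A lime diamond appears in the second image that is absent from the first.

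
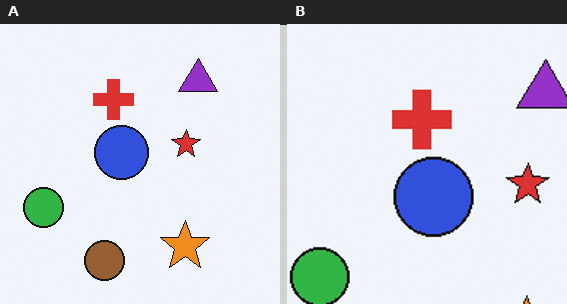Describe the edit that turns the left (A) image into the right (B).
The image was cropped slightly and scaled back up.

The visible shapes are larger and the field of view is narrower; shapes near the original edges may be partly or wholly outside the frame — a crop-and-rescale.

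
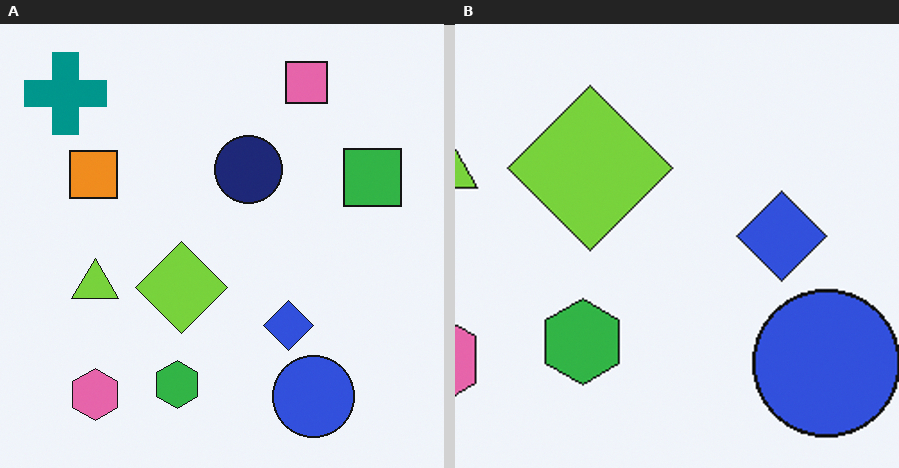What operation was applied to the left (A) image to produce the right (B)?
The right (B) image is the left (A) cropped to a noticeably smaller region and rescaled.

The visible shapes are larger and the field of view is narrower; shapes near the original edges may be partly or wholly outside the frame — a crop-and-rescale.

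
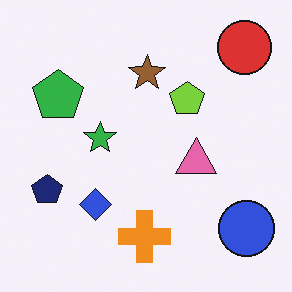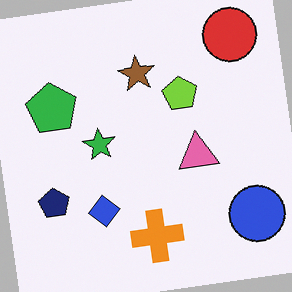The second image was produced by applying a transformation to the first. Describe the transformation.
Rotated counter-clockwise by a small amount.

Every shape is tilted by the same angle and the image corners show triangular fill wedges — a whole-image rotation by a non-right angle.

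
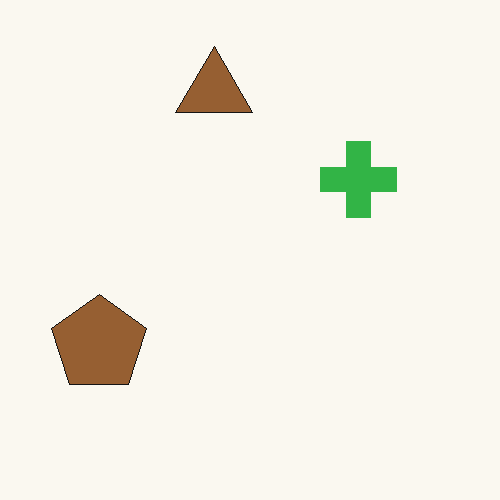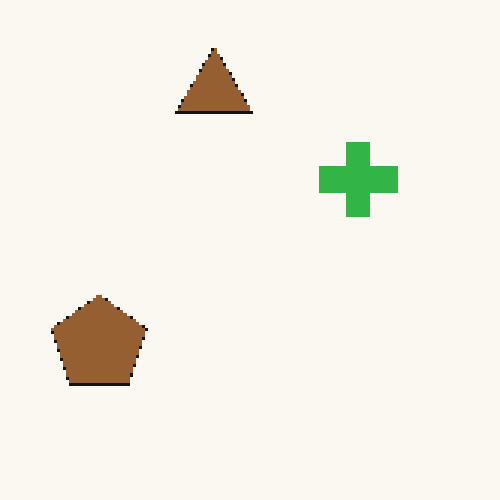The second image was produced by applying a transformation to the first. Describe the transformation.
The transformation is: mildly pixelated.

Shapes are reduced to large square blocks; fine edges and outlines are lost — a downscale-then-upscale (mosaic) effect.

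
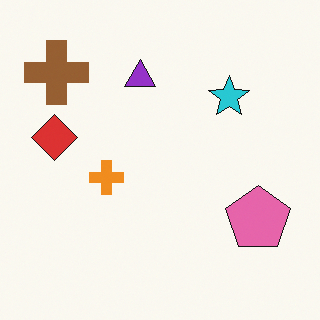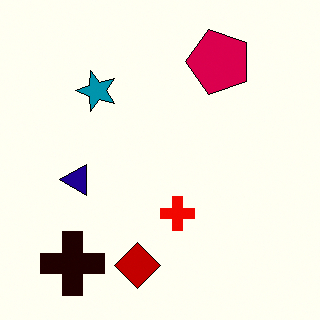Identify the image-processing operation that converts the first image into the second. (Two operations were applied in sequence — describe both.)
It was given much higher contrast, then rotated 90° counter-clockwise.

Tones are pushed away from mid-grey across the whole image — a global contrast change. The brown cross sits in the top-left of the first image and the bottom-left of the second — consistent with a whole-image 90° counter-clockwise rotation.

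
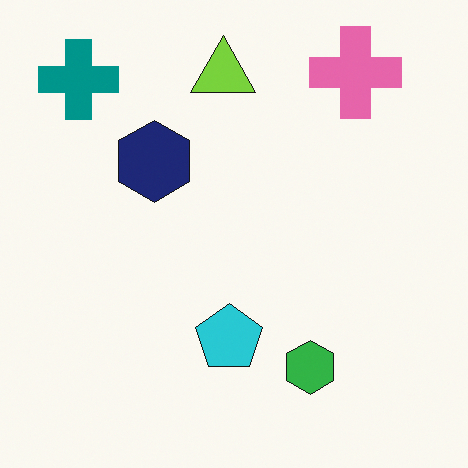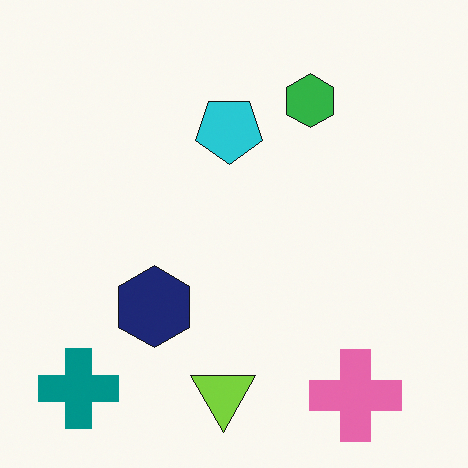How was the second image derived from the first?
It was flipped vertically (top ↔ bottom).

The pink cross is in the top-right of the first image and the bottom-right of the second — shapes on opposite sides of the horizontal midline have swapped in a mirror flip.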